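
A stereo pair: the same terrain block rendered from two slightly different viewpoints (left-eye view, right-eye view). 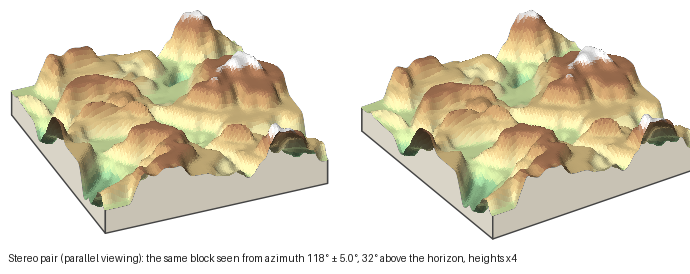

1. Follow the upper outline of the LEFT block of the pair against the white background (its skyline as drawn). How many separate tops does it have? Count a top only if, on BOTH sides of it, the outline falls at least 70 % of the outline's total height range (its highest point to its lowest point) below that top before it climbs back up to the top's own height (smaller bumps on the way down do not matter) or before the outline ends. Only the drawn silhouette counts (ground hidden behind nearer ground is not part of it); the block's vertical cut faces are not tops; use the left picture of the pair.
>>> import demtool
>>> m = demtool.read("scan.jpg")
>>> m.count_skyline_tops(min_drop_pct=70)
0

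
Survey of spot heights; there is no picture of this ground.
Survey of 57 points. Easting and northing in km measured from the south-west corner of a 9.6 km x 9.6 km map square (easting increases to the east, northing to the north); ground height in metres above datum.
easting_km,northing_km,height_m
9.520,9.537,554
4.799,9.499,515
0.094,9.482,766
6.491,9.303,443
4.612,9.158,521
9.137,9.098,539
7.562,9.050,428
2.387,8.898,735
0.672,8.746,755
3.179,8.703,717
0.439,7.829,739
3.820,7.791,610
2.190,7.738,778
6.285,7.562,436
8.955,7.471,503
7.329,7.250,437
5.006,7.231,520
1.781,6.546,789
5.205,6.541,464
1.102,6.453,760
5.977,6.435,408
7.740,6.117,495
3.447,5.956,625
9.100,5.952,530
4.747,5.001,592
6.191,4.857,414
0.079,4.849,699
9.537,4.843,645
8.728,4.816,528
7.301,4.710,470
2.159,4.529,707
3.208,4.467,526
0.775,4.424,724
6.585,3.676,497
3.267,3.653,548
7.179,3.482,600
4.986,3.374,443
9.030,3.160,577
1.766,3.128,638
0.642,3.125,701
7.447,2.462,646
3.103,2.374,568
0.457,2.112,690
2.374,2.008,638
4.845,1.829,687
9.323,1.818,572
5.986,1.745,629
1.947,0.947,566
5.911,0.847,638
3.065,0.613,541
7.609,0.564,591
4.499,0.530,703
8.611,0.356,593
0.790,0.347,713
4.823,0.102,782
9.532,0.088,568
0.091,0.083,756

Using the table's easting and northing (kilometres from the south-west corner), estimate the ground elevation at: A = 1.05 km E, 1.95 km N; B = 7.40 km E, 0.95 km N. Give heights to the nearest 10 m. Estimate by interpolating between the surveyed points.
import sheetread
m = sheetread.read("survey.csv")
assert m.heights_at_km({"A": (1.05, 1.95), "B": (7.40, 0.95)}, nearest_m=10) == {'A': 640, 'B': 600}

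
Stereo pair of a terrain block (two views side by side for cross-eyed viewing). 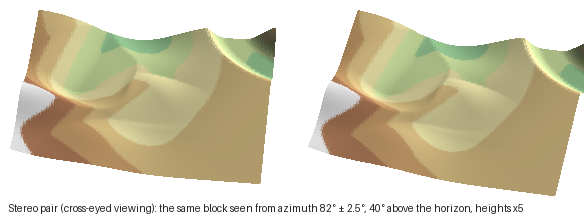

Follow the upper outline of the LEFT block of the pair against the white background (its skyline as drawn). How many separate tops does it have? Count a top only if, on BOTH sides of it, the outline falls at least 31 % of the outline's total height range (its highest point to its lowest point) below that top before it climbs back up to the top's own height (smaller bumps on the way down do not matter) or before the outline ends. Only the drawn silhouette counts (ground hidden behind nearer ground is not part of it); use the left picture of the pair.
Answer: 0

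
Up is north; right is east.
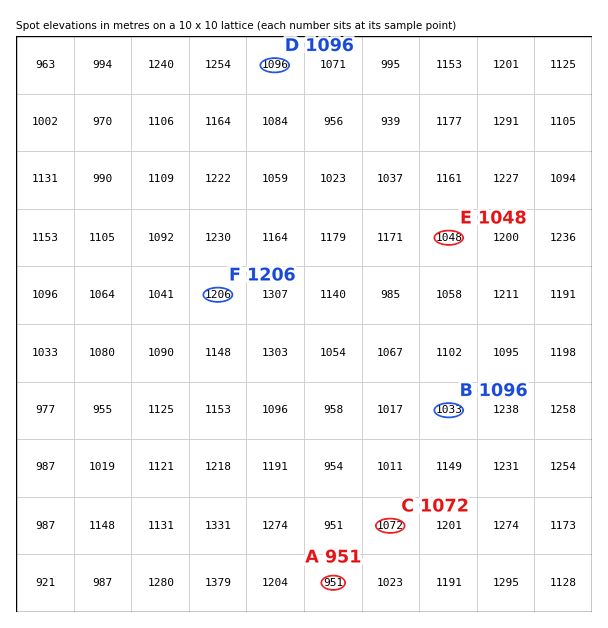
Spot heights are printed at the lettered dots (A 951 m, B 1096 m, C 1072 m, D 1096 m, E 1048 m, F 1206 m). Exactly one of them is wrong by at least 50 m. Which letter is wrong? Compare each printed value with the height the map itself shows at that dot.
B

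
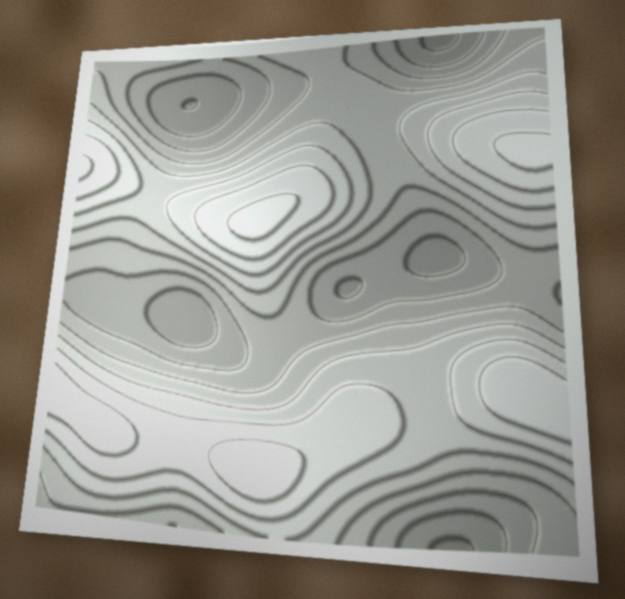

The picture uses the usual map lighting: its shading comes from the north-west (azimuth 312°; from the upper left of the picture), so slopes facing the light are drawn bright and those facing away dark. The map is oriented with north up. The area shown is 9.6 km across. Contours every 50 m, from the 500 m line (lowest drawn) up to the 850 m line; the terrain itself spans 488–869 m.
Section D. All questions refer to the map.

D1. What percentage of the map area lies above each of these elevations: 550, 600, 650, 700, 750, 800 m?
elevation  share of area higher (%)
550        93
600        80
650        62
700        44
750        27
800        12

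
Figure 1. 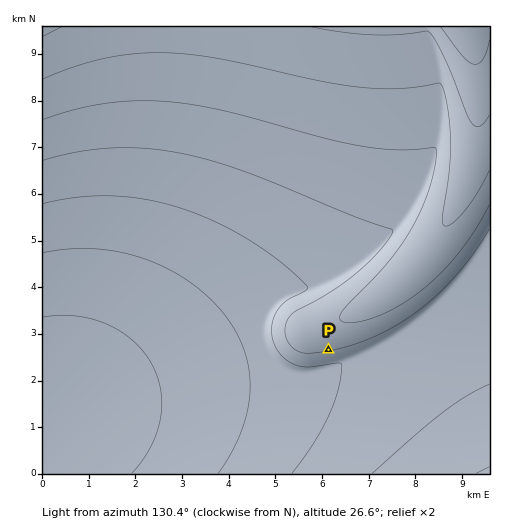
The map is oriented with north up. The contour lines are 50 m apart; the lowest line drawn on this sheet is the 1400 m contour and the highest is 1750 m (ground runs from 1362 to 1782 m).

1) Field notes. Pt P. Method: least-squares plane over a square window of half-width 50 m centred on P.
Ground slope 8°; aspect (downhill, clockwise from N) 350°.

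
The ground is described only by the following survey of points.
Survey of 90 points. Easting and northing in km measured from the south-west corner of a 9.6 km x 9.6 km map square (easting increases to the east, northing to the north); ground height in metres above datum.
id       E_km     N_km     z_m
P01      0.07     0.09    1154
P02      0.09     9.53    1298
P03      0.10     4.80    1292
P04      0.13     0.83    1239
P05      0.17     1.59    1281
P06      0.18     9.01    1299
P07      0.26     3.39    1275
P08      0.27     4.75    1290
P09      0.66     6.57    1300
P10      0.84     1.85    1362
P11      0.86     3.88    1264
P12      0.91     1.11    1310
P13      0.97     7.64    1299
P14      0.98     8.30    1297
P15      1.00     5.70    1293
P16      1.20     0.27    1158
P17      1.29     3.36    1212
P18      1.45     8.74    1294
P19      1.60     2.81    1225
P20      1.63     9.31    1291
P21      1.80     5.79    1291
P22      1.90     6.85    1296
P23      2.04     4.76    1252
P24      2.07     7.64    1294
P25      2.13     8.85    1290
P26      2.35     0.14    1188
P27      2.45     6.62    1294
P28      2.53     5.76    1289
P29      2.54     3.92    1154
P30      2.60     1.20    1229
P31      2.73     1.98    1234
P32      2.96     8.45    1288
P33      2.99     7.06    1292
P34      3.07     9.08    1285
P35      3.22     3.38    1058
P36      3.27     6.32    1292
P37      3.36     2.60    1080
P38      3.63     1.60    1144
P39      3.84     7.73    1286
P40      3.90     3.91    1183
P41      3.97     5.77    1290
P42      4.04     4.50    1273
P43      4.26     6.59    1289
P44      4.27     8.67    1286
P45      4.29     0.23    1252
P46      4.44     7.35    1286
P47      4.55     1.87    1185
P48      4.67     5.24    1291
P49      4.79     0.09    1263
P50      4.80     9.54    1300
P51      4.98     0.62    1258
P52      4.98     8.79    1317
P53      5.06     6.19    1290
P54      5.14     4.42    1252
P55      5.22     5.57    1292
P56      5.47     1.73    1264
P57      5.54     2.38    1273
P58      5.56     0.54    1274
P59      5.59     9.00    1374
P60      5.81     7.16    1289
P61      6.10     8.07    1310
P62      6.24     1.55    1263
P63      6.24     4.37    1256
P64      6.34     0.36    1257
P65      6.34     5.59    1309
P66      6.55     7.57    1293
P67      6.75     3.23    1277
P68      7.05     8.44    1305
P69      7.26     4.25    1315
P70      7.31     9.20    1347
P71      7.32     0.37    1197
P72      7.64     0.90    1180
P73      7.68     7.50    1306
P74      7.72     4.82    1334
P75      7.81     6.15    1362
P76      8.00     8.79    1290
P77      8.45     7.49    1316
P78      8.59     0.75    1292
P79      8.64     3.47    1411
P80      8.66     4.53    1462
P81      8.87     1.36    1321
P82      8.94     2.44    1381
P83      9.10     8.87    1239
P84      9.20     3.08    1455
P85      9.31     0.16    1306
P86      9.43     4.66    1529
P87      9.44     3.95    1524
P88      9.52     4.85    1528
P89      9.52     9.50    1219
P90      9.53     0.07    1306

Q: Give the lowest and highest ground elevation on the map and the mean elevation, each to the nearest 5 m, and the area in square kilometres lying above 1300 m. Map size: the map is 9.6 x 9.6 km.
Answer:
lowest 1045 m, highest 1540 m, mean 1280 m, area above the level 24.3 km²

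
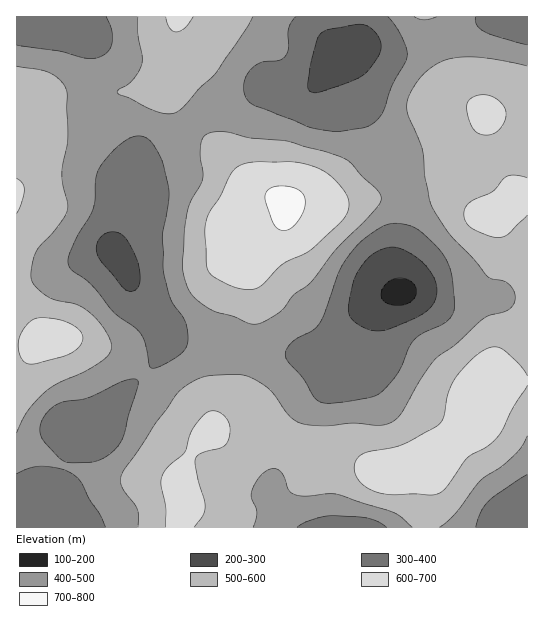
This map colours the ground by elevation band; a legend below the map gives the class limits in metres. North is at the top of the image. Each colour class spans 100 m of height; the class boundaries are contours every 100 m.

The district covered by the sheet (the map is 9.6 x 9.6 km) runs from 170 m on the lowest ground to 720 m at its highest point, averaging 480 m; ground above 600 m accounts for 12.2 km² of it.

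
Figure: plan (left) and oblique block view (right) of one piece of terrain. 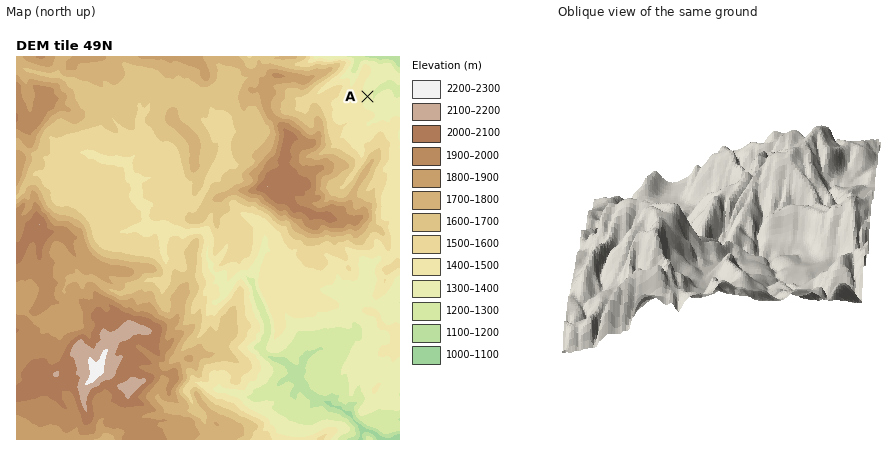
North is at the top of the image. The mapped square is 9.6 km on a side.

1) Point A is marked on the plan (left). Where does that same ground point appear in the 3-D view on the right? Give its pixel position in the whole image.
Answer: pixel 591 314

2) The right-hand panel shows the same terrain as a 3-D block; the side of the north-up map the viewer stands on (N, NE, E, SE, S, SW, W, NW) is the N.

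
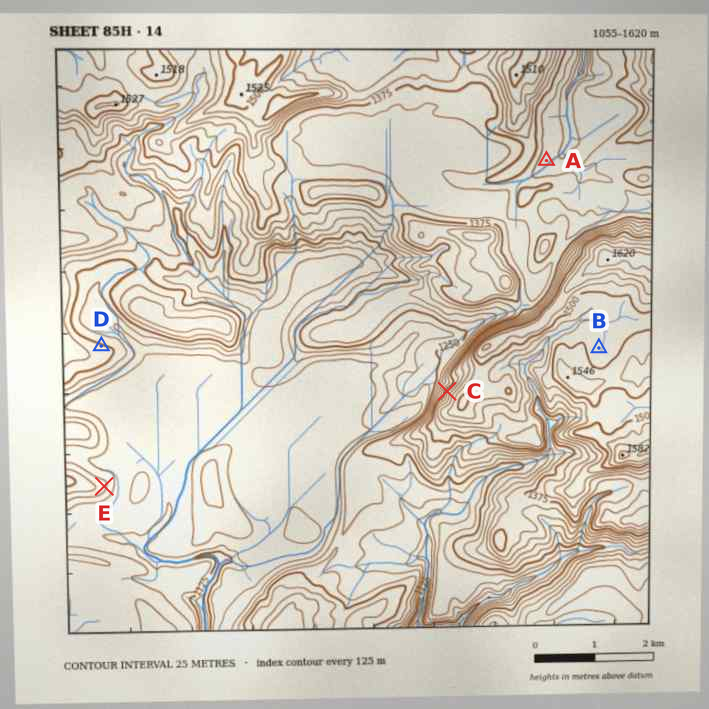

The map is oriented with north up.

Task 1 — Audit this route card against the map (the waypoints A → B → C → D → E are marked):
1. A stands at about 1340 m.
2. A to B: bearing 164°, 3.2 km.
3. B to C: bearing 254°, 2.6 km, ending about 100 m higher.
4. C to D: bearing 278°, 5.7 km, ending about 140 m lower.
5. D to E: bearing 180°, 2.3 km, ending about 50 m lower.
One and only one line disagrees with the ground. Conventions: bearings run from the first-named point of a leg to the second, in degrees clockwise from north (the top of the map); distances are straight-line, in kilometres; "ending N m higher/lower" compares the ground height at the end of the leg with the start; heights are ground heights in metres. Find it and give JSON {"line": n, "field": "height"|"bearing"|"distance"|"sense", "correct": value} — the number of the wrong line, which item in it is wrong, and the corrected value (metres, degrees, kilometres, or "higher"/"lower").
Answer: {"line": 3, "field": "sense", "correct": "lower"}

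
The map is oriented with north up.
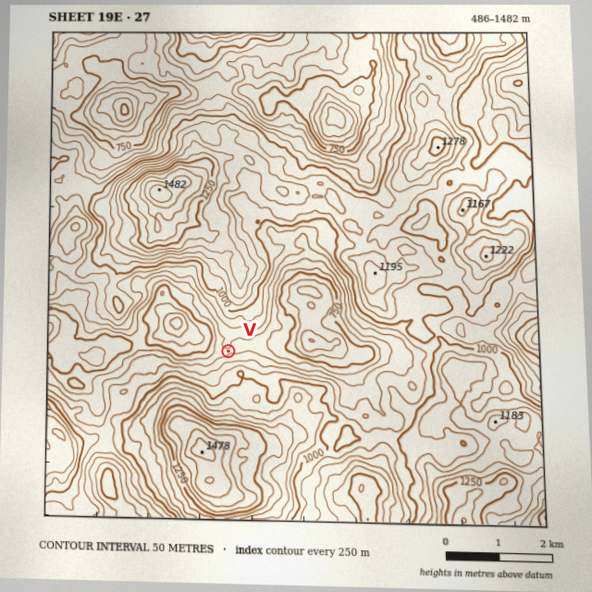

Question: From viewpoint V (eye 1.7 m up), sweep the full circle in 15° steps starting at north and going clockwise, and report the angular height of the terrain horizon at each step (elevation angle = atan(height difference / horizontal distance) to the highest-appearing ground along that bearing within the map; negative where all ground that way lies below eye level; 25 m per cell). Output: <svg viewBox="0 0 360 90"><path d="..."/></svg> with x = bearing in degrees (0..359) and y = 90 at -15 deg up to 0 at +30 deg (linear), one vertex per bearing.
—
<svg viewBox="0 0 360 90"><path d="M0 37l15-4 15 9 15 5 15 1 15 3 15 3 15-5 15-7 15-12 15-9 15 3 15 1 15-2 15 1 15 6 15 11 15 12 15 10 15-8 15 0 15-8 15-8 15 2"/></svg>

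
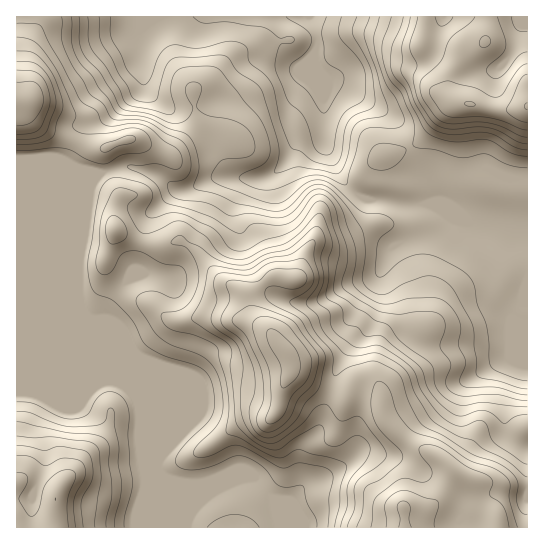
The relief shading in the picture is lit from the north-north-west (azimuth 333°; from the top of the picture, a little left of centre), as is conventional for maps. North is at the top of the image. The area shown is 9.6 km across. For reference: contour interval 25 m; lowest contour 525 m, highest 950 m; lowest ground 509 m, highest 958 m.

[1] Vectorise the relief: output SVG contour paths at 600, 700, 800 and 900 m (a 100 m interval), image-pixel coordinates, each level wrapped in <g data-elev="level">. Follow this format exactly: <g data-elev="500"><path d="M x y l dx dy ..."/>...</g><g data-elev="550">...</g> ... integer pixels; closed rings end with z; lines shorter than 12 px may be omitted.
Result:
<g data-elev="600"><path d="M370 17l-5 13-1 7 12 33 5 19 6 16 1 6-5 5-20 4-8 5-4 8-3 20-3 12-4 7-6 2-36-7-20 6-4 0 4-16 0-11-17-55-6-8-19-12-7-12-5-3-46 1-6 2-4 3-4 7-8 30-4 3-6 0-12-3-34-57-2-8 0-17"/></g><g data-elev="700"><path d="M527 395l-9-1-21-7-28 1-8-3-1-6 6-17-8-17 2-20-6-14-9-10-11-3-21 0-22 6-9 0-13-6-13-9-4-8 4-22-2-16-13-36-7-9-8-7-7-2-6 1-6 5-16 18-6 4-7 1-28-5-20 3-22-13-26-3-9-3-4-6-1-8 2-1 14-3 4-4 3-5-1-12-4-12-7-7-13-6-19-11-12-3-18 1-6-2-8-14-14-11-6-12-14-22-7-20 0-22"/><path d="M410 17l-8 28 1 16-2 10 8 15 6 18 14 21 8 6 12 3 30-2 11 1 8 4 16 10 13 3"/></g><g data-elev="800"><path d="M106 527l0-8 5-18 1-10-3-28 1-14-3-8-5-4-8-2-28-3-49-10"/><path d="M527 464l-5-2-27-19-4-5-4-13-4-4-6 0-16 5-8-2-10-6-8-8-12-17-10-23-15-13-19-11-17 2-7-1-20-14-4-8-2-14-10-7-2-3 7-20-3-23 4-17-2-8-4-6-2-1-4 2-24 21-23 5-16 9-7 2-12-1-12-4-20-13-10-5-7-6-5 0-5 5-1 2 14 4 6 7 7 15 0 13-3 12-6 10-10 6-17 3-1 4 2 5 8 8 27 6 12 6 7 5 11 47 1 17-3 19 1 4 14 4 20 13 14 6 8 0 11-6 5-1 13 4 21 4 12 5 1 6-5 17-2 20-4 21"/><path d="M110 243l4 1 8-3 4-3 1-4 0-5-4-7-5-5-4-2-5 3-3 8 0 9z"/><path d="M17 140l17-1 11-5 3-5 8-27-5-20-9-14-9-6-16 0"/><path d="M467 106l6 0 3-1-3-3-6-1-3 2z"/><path d="M527 74l-4 2-2 3-15 31 3 4 6 4 12 4"/></g><g data-elev="900"><path d="M68 527l-1-25 2-9 6-15-1-6-5-2-7 1-13 8-6 10-5 22-3 3-4 2-4-2-8-15 8-16 0-6-4-4-6-1"/><path d="M509 527l-6-20-4-5-9-7 3-12-2-5-6-4-19-8-24-17-15-4-6 1-2 4 2 5 10 14 1 5-1 4-8 4-16-4-6 1-22 15-4 4-2 5-2 24"/><path d="M263 431l6 1 6-2 14-11 9-20 15-16 4-13 2-12-3-7-23-30-26-11-17-4-14 8-4 7 2 4 12 12 15 33 3 28-7 21 1 7z"/></g>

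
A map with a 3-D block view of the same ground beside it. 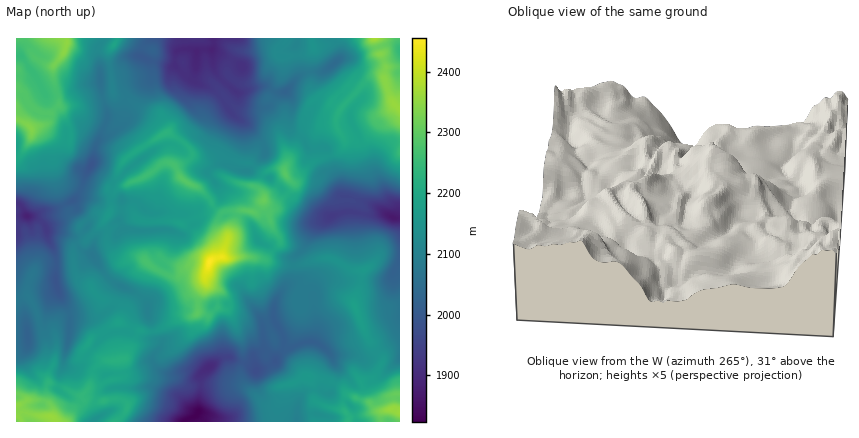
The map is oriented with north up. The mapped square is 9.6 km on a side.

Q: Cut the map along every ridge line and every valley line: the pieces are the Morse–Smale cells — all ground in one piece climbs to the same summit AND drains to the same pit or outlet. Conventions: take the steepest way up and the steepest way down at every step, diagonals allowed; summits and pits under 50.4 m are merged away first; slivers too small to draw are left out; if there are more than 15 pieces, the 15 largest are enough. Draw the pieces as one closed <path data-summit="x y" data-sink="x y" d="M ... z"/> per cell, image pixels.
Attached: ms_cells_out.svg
<path data-summit="210 262" data-sink="28 216" d="M232 159l-3 1-1 6-12-2-9 8 11 14 3 12-7 10-8 3-6-1-10 4-40-1-16-12-32 0-10-2 16-4 4-7 0-4-22-18-13 30 1 2-6 3-16 8-12 2-10 5-8 0-4-8-6-5 0 123 10 3 4-4 12-3 4-4 4-18 8-8 11 20 1 7 28-2 15-11 9-19 14 6 10 9 2 14 6 15 6-2 22-13 14-1 2-3 0-12 8-16-1-8 9-24-8-10-23-18 11-6 14-3 9 5 2 8 7 6-7-12 1-6 4-4 14-2 16 2 10-12-1-6-4-6 4-12-15-6 5-4-1-2z"/><path data-summit="400 412" data-sink="198 412" d="M330 258l-36 7-1 13-9 10 8 0 21 8 3 22-2 22-14 3-12 6-4-1-10 15-18 7-10-7-16-6-10 2-20 15-1 38-5 5-8 5 214 0 0-28-4 0-2 2 0 12-10 3-10-2-10-13-3-14 15-8 7-14-14-20-15-34 9-36-11 0z"/><path data-summit="210 262" data-sink="198 412" d="M264 176l-5 12 4 6 1 6-10 12-10-2-18 1-6 5-1 6 7 13-7-7-2-8-9-5-12 2-13 7 28 22 3 10-5 6-4 14 1 8-8 16 0 12-6 4-10 0-29 16 2 6 7 6-10 16 6 10 10 4 20-2 10 4 22-17 6-2 20 6 10 7 18-7 10-15 4 1 12-6 14-3 2-22-3-22-21-8-9 0 10-10 1-12-16-2-14-4 16-18-9-18-2-12-5-10 10 3 13-11-17-16z"/><path data-summit="210 262" data-sink="212 50" d="M332 38l-20 0 1 10-3 4-24 5-6 0-2-3 0-4 8-12-136 0-6 8-3 10 9 5 24 5-6 4-12 2-8 9-14 8-8 9 14 10 20 8 7 10 1 6 14 8 15-14 4-6-1-10 3-22-9-8 4-29 6-2 8 1 1 16 3 8 22 20 1 6 5 4 20 4 8-6 6-9 8-2 14-16 8-3 16-1 15-13 0-8z"/><path data-summit="400 412" data-sink="394 218" d="M382 212l-8 2-30-2-26 11-14 25-10 10 0 7 36-7 22 12 11 0-9 36 15 34 14 20-7 14-6 5-6 1-3 4 4 14 13 13 16-2 0-13 2-2 4 0 0-176-6 0z"/><path data-summit="52 418" data-sink="198 412" d="M118 322l-26 15-9 13-1 4 4 4 19 2-11 8-5 20-7 8-32-13-4 5 0 14-18-2-4 3-1-5-7-3 0 27 50 0 8-14 12-9 8 2 26-2 4 2 3 3 0 4-9 14 66 0 10-5 5-5 1-36-12-4-20 2-10-4-6-10 10-16-7-6-2-6-13-1z"/><path data-summit="52 418" data-sink="28 216" d="M124 287l-4 1-7 18-15 11-28 2-1-7-11-20-7 6-5 20-4 4-12 3-4 4-2-2-8 1 0 67 4 1 4 6 4-2 18 2 0-14 4-5 32 13 7-8 5-20 11-8-17-1-5-3 0-6 9-13 26-15 22 9 13-1-5-14-2-14-10-9z"/><path data-summit="374 38" data-sink="394 218" d="M394 104l-30 34-4 2-16-1-1 9-14 10 10 24 3 14 8 1 22 8 22 13 6 0 0-110z"/><path data-summit="374 38" data-sink="212 50" d="M374 38l-40 0 5 12 0 8-15 13-20 2-11 9-7 10 6 8-2 28 2 4 8 5 6-5 10-1 6-6 14-2 4-15-8-6 8-8 2-1 8 6 22-22 12-1 2-8z"/><path data-summit="182 180" data-sink="28 216" d="M192 156l-16 11-6-4-8 0-14 12-18 8-8-6-8 4-6-2 4 5-2 8-6 5-12 1 10 3 32 0 16 12 40 1 10-4 10 0 8-6 3-8-3-10-11-14 9-8 12 2 2-6-10-3-16 4z"/><path data-summit="32 128" data-sink="28 216" d="M44 126l-13 2 0 10-9 16-6 4 0 44 6 6 4 8 8 0 10-5 10-1 18-9 7-7 9-24-6 0-16-10-2-4 2-20-14-4z"/><path data-summit="286 174" data-sink="212 50" d="M208 49l-11 3-3 28 20 10 8 8 6 12 16 12 17 18 4 14-11 12 8 6 10-3 12 1 17-32-9-6-2-4 2-18-2-14-4-5-8 2-6 9-8 6-20-4-5-4-1-6-22-20-3-8-1-16z"/><path data-summit="66 42" data-sink="28 216" d="M104 38l-36 0-4 14-11 14 0 12 5 16 14-3 14-7 14-2 8 34-8 23 21-13 5-26-13-6-2-24-5-1-6 3-2-24z"/><path data-summit="32 128" data-sink="198 412" d="M22 56l-6 0 0 102 6-4 6-10 4-10-1-6 3-1 10-1 8 6 12 4 6-4-11-24-1-12-2-2-10 2-2-2-6-14z"/><path data-summit="182 180" data-sink="212 50" d="M204 85l-4 25 1 10-4 6-16 14 9 8 2 8 8 4 6 1 14-4 10 2 9-19 2-18-13-12-6-12-8-8z"/>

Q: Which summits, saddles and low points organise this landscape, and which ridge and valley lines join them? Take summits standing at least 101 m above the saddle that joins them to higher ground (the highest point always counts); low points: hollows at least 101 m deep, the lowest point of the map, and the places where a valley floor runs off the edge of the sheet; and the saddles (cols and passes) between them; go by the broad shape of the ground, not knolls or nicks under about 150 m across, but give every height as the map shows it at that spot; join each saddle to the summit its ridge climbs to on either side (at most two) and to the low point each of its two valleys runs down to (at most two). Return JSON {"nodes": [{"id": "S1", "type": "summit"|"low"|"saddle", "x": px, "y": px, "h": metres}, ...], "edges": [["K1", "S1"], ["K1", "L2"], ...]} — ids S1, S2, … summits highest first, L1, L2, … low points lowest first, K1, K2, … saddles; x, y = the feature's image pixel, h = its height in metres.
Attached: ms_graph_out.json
{"nodes": [
{"id": "S1", "type": "summit", "x": 210, "y": 262, "h": 2455},
{"id": "S2", "type": "summit", "x": 374, "y": 38, "h": 2373},
{"id": "S3", "type": "summit", "x": 400, "y": 412, "h": 2360},
{"id": "S4", "type": "summit", "x": 52, "y": 418, "h": 2358},
{"id": "S5", "type": "summit", "x": 66, "y": 42, "h": 2350},
{"id": "L1", "type": "low", "x": 198, "y": 412, "h": 1823},
{"id": "L2", "type": "low", "x": 394, "y": 218, "h": 1865},
{"id": "L3", "type": "low", "x": 26, "y": 216, "h": 1881},
{"id": "L4", "type": "low", "x": 212, "y": 50, "h": 1884},
{"id": "K1", "type": "saddle", "x": 236, "y": 216, "h": 2265},
{"id": "K2", "type": "saddle", "x": 190, "y": 220, "h": 2172},
{"id": "K3", "type": "saddle", "x": 118, "y": 332, "h": 2161},
{"id": "K4", "type": "saddle", "x": 152, "y": 332, "h": 2153},
{"id": "K5", "type": "saddle", "x": 328, "y": 156, "h": 2152},
{"id": "K6", "type": "saddle", "x": 294, "y": 266, "h": 2109},
{"id": "K7", "type": "saddle", "x": 78, "y": 244, "h": 2098},
{"id": "K8", "type": "saddle", "x": 128, "y": 98, "h": 2085},
{"id": "K9", "type": "saddle", "x": 144, "y": 48, "h": 2014},
{"id": "K10", "type": "saddle", "x": 362, "y": 214, "h": 1940},
{"id": "K11", "type": "saddle", "x": 200, "y": 384, "h": 1919}],
"edges": [["K1", "S1"], ["K1", "L1"], ["K1", "L4"], ["K2", "S1"], ["K2", "L1"], ["K2", "L4"], ["K3", "S4"], ["K3", "L1"], ["K3", "L3"], ["K4", "S1"], ["K4", "S4"], ["K4", "L1"], ["K4", "L4"], ["K5", "S1"], ["K5", "S2"], ["K5", "L2"], ["K5", "L4"], ["K6", "S1"], ["K6", "S3"], ["K6", "L1"], ["K6", "L2"], ["K7", "S1"], ["K7", "L4"], ["K7", "L3"], ["K8", "S1"], ["K8", "S5"], ["K8", "L4"], ["K8", "L3"], ["K9", "S1"], ["K9", "S5"], ["K9", "L4"], ["K10", "S2"], ["K10", "S3"], ["K10", "L2"], ["K11", "S4"], ["K11", "S3"], ["K11", "L1"]]}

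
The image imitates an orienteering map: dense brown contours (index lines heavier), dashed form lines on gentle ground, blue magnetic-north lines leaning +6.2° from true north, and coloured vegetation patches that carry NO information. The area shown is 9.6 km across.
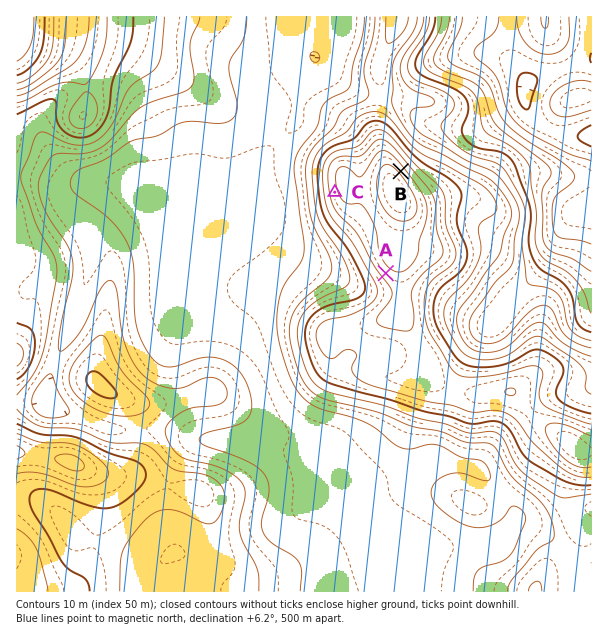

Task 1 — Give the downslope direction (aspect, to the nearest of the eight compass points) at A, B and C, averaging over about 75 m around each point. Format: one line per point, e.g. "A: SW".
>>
A: SW
B: NE
C: W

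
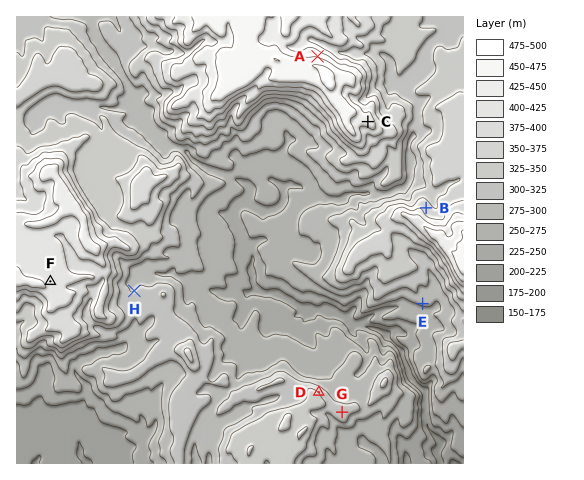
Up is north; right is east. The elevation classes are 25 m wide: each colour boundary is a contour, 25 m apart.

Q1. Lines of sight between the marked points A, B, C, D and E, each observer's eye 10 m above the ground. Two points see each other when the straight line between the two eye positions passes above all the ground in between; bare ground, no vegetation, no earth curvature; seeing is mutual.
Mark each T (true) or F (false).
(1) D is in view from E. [T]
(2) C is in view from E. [F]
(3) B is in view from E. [F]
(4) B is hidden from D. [T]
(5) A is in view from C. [F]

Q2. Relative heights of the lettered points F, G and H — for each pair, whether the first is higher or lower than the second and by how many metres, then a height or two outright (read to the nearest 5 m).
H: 115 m lower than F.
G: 95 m lower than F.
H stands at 300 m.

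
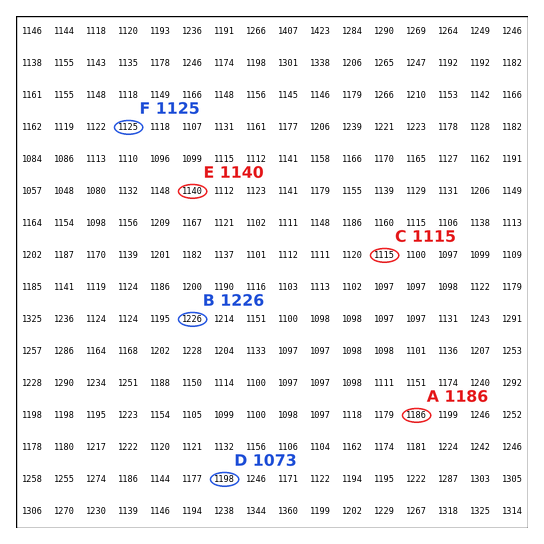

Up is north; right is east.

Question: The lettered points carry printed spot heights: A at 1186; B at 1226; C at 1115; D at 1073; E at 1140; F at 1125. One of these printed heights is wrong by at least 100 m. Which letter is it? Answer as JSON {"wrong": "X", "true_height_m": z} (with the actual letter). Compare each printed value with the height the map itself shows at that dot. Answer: {"wrong": "D", "true_height_m": 1198}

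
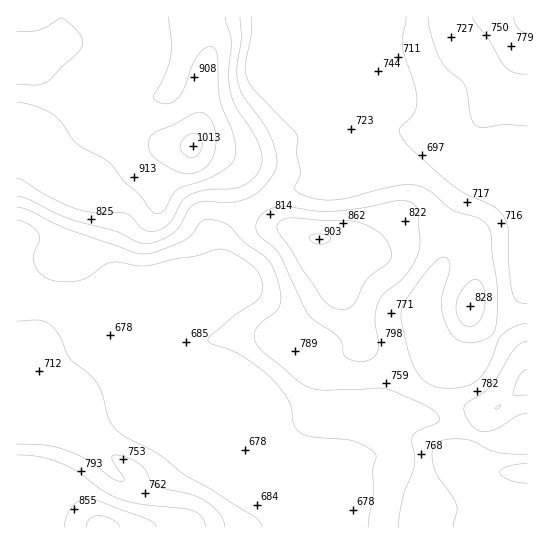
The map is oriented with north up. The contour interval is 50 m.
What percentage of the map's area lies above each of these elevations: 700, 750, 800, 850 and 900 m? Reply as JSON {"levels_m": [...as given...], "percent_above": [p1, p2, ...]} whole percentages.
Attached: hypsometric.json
{"levels_m": [700, 750, 800, 850, 900], "percent_above": [76, 47, 31, 20, 11]}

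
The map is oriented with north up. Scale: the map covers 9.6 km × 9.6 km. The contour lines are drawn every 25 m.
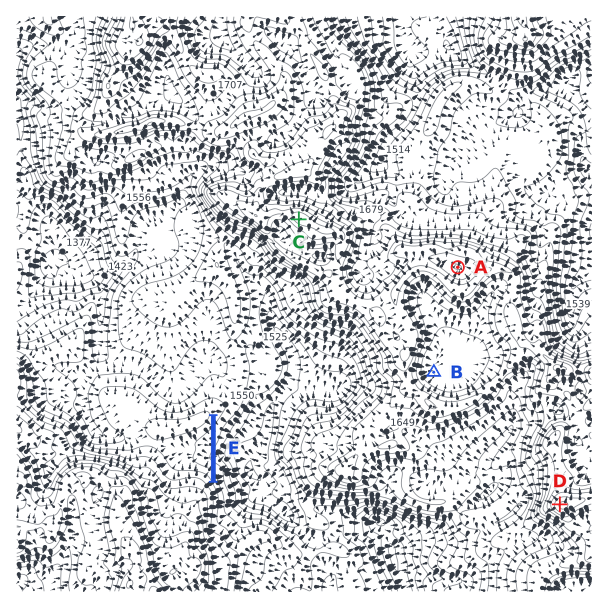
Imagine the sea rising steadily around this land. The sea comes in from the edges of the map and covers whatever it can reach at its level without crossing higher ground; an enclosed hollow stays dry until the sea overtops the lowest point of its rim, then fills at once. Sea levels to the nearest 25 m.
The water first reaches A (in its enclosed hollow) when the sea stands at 1725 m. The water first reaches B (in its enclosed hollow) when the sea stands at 1675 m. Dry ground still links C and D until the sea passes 1700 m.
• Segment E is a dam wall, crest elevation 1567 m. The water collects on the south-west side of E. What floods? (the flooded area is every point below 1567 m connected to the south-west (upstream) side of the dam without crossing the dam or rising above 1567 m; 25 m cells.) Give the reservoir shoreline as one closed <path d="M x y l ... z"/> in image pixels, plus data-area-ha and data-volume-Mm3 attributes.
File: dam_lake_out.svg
<path d="M210 421l-9 9-9 4-21 6-7 4 0 5 13 17 23 3 11 5-1-53z" data-area-ha="40" data-volume-Mm3="5.65"/>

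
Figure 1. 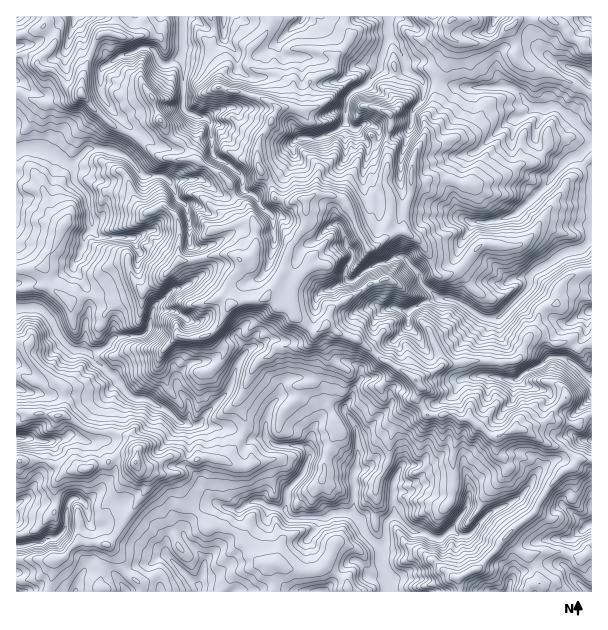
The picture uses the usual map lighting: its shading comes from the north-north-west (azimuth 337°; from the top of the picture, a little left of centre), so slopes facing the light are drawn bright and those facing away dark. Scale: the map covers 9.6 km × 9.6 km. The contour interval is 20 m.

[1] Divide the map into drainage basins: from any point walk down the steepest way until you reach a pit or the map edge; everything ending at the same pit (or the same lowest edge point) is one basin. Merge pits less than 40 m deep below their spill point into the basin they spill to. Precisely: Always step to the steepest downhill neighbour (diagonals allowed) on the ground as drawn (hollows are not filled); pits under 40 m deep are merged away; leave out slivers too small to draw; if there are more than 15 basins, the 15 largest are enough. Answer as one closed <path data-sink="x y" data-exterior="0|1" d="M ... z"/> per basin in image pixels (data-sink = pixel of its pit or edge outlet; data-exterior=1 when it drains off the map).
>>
<path data-sink="389 591" data-exterior="1" d="M330 194l-15 0-9 6 0 25-16 21-7 24-17 26 10 10 15 0 3 2 0 6 20 18-1 6-7 6-28 4-24 18-10 26-6 9 0 4 8 14 0 10-4 8-17 23-16-3-21 3-9-4-6 0-20 10-13 2 16 6 20 0 8 26 20 19 2 8 3 2 10-3 17 6 4 4 2 9 19 19 15 0 21 7 20 0 10-5 19 15 4 11 109 0-1-14 19-8 22-24 1-4 18-18 17-12 17-29 12-13 8-2 5-9-11-9-17-5-24-15-9-2-16 8-8 0-22-18-8 2-12-6-22 1-12-16 5-12-11-13-29-14-21-18-21-8-13-10 5-15 27-16 0-5-6-10 0-6 15-20 0-6-12-21-9-22-4-4z"/><path data-sink="591 140" data-exterior="1" d="M509 28l-11 10-9 5-35-2-6 19-10 14-4 30-10 16 2 14-12 24-4 16 0 21-8 23 2 13-9 1-20 15-8 2 0 3-15 20 0 6 6 10 0 5-23 13-4 3-5 12 0 3 13 10 21 8 21 18 24 12 11 8 28-16 14 0 10-3 48 0 22-38 3-12 17-9 0-9 4-9 10-8 20-6 0-175-40-22-30-7-6-9 1-10z"/><path data-sink="17 308" data-exterior="1" d="M233 254l-20 0-19 6-15 0-20 20-16 10-8-4-16 8-14 2-24 0-12 6-19-15-4-17-4-4-25 4-1 72 13 2-1 9 3 6 33 30-2 25 27 16 24 2 15 4 10 14-2 14 4 4 13-2 20-10 6 0 9 4 9 0 7-3 21 3 17-23 4-8 0-10-8-14 0-4 6-9 10-26 24-18 28-4 8-9 0-3-20-18 0-6-3-2-15 0-7-8-39 6-7-7 0-3 6-13 11-11 1-4 0-5z"/><path data-sink="35 149" data-exterior="0" d="M44 26l-28 10 0 233 13 1 13-4 4 4 4 17 19 15 12-6 32-1 22-9 8 4 16-10 20-20 15 0 19-6 20 0 6 5 12-1 5-12 0-19-8-15-13-14-6-16-11-10-24-14-15 2-21-4-20-18-21-10-10-7-16-14-11-16-12-5-15-16-11-2-5-5 15-15 3-7z"/><path data-sink="389 17" data-exterior="1" d="M426 16l-79 0-1 11 4 6 0 5-14 19-4 14-22 10-2 26-3 3-12-2-15 0-8 17-11 15-1 24 2 7 11 14 3 12 14 5 9-3 11 0 7-5 15 0 12 5 4 4 9 22 13 23 7-1 20-15 9-1-2-13 8-23 0-21 4-16 12-24-2-14 10-16 4-30 7-8 9-24-6-6 1-14-9 2-9-4z"/><path data-sink="183 17" data-exterior="1" d="M210 16l-94 0-2 17-13 1-7 10-10 27-4 22 11 14 16 14 10 7 21 10 20 18 21 4 15-2 24 14 11 10 6 16 13 14 8 15 0 19-3 9-13 5 0 10-11 11-6 13 0 3 7 7 4 0 6-3 14 0 12-4 17-27 7-24 16-21 1-10-2-16-17 3-14-5-3-12-11-14-2-7 1-24 11-15 7-17-5-5-14-6-40-10 5-19-12-18 3-12 0-14z"/><path data-sink="591 377" data-exterior="1" d="M539 336l-8 0-3 3-8 18-4 4-48 0-10 3-14 0-7 6-15 6-6 4 5 7-5 9 2 6 10 13 22-1 12 6 8-2 22 18 8 0 16-8 9 2 8-4 9-2 6-4 30 4 7-8 7-2 0-70-14 5-11-7-15 1z"/><path data-sink="200 587" data-exterior="0" d="M140 468l-2 0 8 11 0 9-38 57 10 10 4 14 17 13 2 10 133-1-3-27-10 0-4-4-15-15-2-9-4-4-17-6-10 3-5-10-20-19-8-26-20 0z"/><path data-sink="17 546" data-exterior="1" d="M126 456l-10 1-9 6-12 1-8 5-10 0-14 5-8 9 1 23-2 7-19 17-19 6 0 22 40 2 7-2 14-16 31 2 38-56-1-12-7-8-2-6z"/><path data-sink="303 17" data-exterior="1" d="M345 16l-73 0-1 8-5 9-18 20 0 13 10 6 9 0 14 4 9 11 0 14-4 6 19 3 3-3 2-26 22-10 4-14 14-19 0-5-4-6z"/><path data-sink="591 524" data-exterior="1" d="M582 458l-4 2-6 8-8 2-12 13-17 29-29 24 13 16 6 2 9 0 6-2 21 0 17 6 4 0 10-6 0-91z"/><path data-sink="17 438" data-exterior="1" d="M24 412l-8 1 1 49 27-2 22 10 9 0 32-7 13-7 6 0 10 5 2-11-10-14-15-4-24-2-26-15-7 1-9-2z"/><path data-sink="224 17" data-exterior="1" d="M270 16l-58 0 2 22-3 12 12 18-5 15 1 5 39 9 14 6 4 5 9 0 4-3 1-4-1-17-14-11-17-1-10-6 0-13 18-20 5-9z"/><path data-sink="591 77" data-exterior="1" d="M551 19l-33 0-8 8 7 20 0 13 11 8 24 5 39 21 1-43-5-1-8-8-7-4-11-13z"/><path data-sink="75 17" data-exterior="1" d="M114 16l-66 0-4 11 11 14-3 7-15 15 5 5 11 2 15 16 12 5 2-4 2-16 10-27 7-10 13-1z"/>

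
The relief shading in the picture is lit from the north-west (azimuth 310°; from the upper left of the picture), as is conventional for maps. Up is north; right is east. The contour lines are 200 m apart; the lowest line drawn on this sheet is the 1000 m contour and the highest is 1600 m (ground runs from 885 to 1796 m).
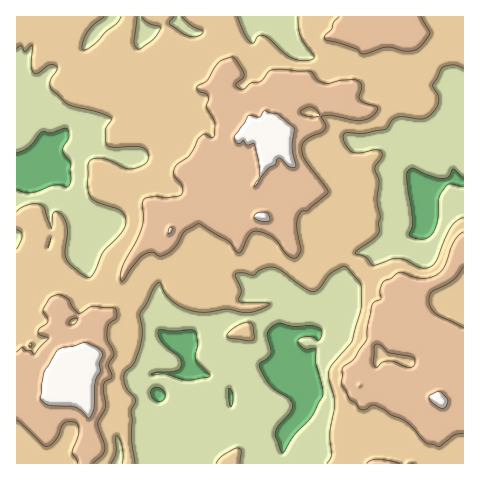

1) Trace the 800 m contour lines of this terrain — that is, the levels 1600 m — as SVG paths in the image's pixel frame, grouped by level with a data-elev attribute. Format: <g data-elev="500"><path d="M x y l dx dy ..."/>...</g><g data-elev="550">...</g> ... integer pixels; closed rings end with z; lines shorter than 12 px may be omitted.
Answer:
<g data-elev="1600"><path d="M88 418l2 0 4-8 1-27 5-12-1-8 4-8-1-4-4-3-14-6-10 4-12 2-5 2-13 21-4 27 8 7 28 2 6 4z"/><path d="M439 407l3 1 3-1 3-7-6-7-3-2-8 4-2 2 2 5z"/><path d="M168 234l4-3 0-4-3 1z"/><path d="M260 221l10 0-2-7-4-2-8 2-2 3z"/><path d="M254 186l3-1 10-16 8-4 3-7 3 1 9 8 4 1 2-2-4-18 2-21-16-13-13-3-6 6-11-1-14 21 2 4 2 2 3 0 2-3 4 5 6-2 2 1 5 29-1 6z"/></g>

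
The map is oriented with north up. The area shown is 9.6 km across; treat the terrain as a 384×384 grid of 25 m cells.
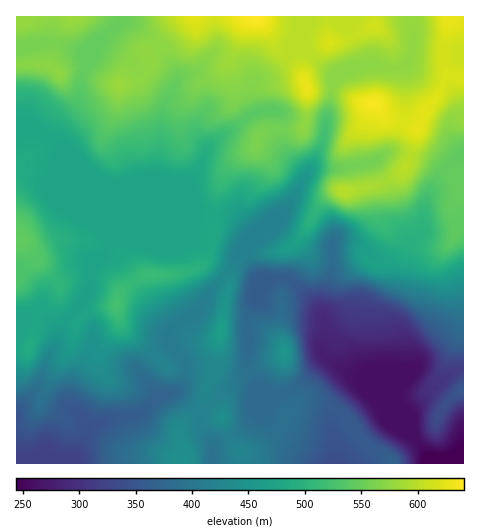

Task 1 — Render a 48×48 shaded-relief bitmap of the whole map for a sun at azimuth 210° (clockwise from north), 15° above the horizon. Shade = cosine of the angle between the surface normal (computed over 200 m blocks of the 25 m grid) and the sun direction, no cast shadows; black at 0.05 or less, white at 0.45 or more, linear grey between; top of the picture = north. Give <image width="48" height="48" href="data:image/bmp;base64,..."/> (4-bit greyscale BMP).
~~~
<image width="48" height="48" href="data:image/bmp;base64,Qk32BAAAAAAAAHYAAAAoAAAAMAAAADAAAAABAAQAAAAAAIAEAAATCwAAEwsAABAAAAAAAAAAAAAAABEREQAiIiIAMzMzAERERABVVVUAZmZmAHd3dwCIiIgAmZmZAKqqqgC7u7sAzMzMAN3d3QDu7u4A////AJiIiZqpmZmZiHV5mYd3eIiImZmXIDeamJmImaqpiIiIiGZ5mHZneIiImZl0AEi7mJqZqpmYd3d3iGaKl2ZniId4mZYgA3rbmJqqqYiId3d4h3eal2Z3iHd4mXMBR4vKh6qqmIiYiHeIdniahmd4iHd4mEAViJupiKqph4mqqZmHZniIZmeIiHeIdBFYiJuYmbqYiavMu6mHZniHZniIh3d3QQR4iKqYm7qZmrzMupiIiJmHZniIh3ZjETaIiJmXiqqaq8zKl3ibuqmId3iZqGUxFHiIiIiIeKuqu7uodnm8qZmIh3mruWMSV4iIiIiJh7qqq6qYd4q5d5mYh3iruDEleIiIiJmqqamZmpmIibuXaJmZhnialRJYmZmZmZvMu5iJmZiJrLl3eZmqhWiZcgN5mZqqqazcu4eJqZiazJd3iIiZdXiYQBWImaqZmb3bqoeImYirynZ4iIiIZHiGMjaImpmZms7KqoiImYm8uGeJmIiHVWdmVFaJqZmZrO27qpmJmYirl3iamYiIZVZndmeaqZmrzuy7uqmZmIiZh4mqqpmYdleIdmm8u6vO/9zMupmamIiJh4mru6qpdmeIZovMzM7//czLqoiZh3iYdomqqqupdmeIeLzLvO//3MzLqomZdniIZnd3d4mZdnm7vNyprP/cu7zLqpmHZniHd3ZVVmd3Zove7tqIrNuZqqq7uph2Z4iIh3Znd3d3d4q7vLl3q6iaqZqqu4hlZ4iIiHeIiIiHeIiHiZh4qpq7qZmZqndVZ3d4iIiIiIiHeIh3eJmZvMy6mIiZmXZFZneIiIiIiIiHeJmIiJmb7+ypmZmqmGVFZ3iIiIiIiIiIiJqYmZmt/+yqqpmqmFRWeIiIiIiIiIiZiaqqqpm//9u7upmpiFVniIiIiIiIiIiamaq7uprP66u7upmZiFZ4iIiIiIiIiImqmaq7upmrl3iZqpmZiHeIiIiJmYiIiZmZmru7qZmYZWZ4mYmZiHiIiIiaqZmZqpmZmru5iKqph3Z3iIiIiHiIiIm7maqqqpmZmqqYiby7upmIiIiIiHd4iJvKmZmZqZiZmZmIiru7u6uqqZmIiHd4iaupmZmZmYiqmIiImrqaqru7u6mIiYiJmrupmZmZmYmqmYh4iZiJqqqqqph4moiZqrqpmZmZmZmqqod3eId5qpmZiId4mZmZq6qpqZmZmZmZqZh3iqmau6mYd4eImJmqu6mqqZmZmZmZmZmavMqay5iHZnd4maq8y5mqqZmIiZmqmZmrzMmJqGZVVmd4mbzNyYmpmIiIiZmZmIiZq6dXhlVEVmd4iczMmIiId3iIiZiZmIiZqYVXh2ZWZ3iIiKqZd3iHd4iIiZmZmImqqGZ5mIh4iImYh4d3d3iIiIiImqmYiZqqmHeaqZmZmImYd4h3eIiIiIiImqqZmqqpiIiZmZmqmImYiJmIiZmIiHeJqqqaq7upiIiIeJqpd4mZmJmZmZmYiHiaq6mau6qYeIiHeImXZ4mpmImZmZmYiIiaqqmaqqqXd4iHeIiGZ4mqmA=="/>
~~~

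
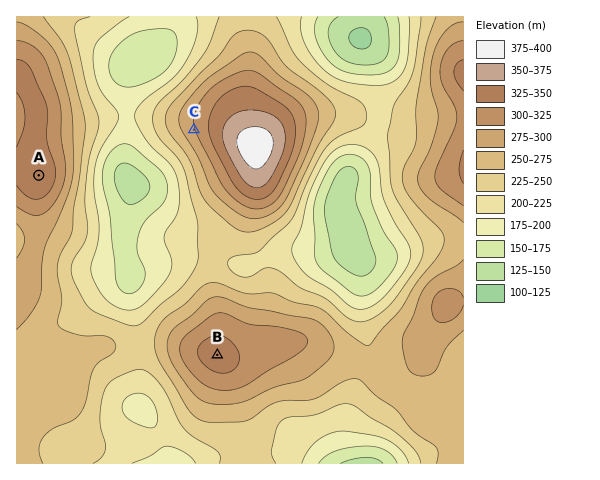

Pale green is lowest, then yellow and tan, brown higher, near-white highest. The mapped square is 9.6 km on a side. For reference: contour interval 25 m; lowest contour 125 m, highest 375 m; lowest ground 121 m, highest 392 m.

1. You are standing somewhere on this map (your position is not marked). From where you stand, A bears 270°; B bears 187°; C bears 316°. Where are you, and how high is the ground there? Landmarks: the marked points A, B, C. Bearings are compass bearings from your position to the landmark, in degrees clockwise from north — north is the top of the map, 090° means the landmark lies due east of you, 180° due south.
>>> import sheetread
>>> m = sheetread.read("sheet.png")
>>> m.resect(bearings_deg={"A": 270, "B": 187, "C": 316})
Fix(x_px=239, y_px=176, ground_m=345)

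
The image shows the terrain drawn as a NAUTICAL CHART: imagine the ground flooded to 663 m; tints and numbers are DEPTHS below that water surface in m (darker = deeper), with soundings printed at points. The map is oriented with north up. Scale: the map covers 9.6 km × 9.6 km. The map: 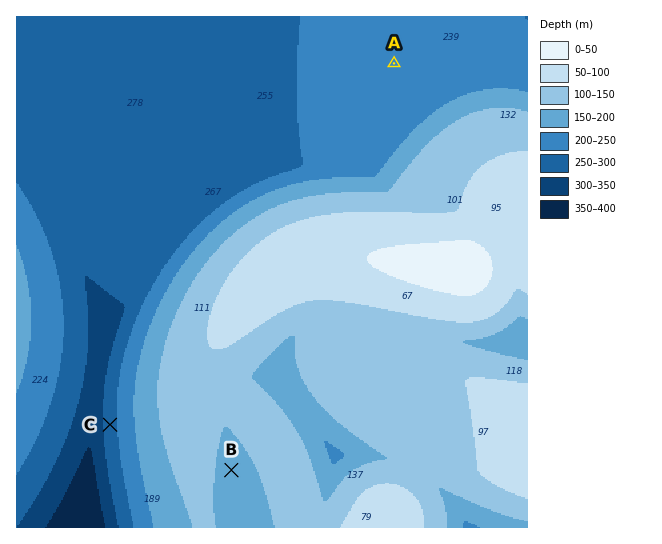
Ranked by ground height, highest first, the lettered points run B A C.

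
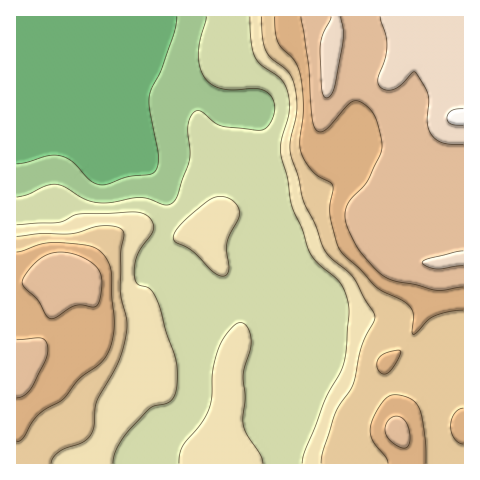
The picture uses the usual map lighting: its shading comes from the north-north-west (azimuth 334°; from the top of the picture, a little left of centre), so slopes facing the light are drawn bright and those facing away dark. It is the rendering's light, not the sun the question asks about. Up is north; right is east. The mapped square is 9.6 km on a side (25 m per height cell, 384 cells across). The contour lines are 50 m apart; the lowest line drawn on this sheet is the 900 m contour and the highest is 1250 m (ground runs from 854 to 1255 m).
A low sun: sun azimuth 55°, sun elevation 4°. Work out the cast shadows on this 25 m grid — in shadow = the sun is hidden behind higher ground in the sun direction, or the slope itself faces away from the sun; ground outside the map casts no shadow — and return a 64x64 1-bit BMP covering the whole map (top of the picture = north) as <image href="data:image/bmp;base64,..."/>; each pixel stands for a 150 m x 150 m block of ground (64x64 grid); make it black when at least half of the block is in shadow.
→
<image width="64" height="64" href="data:image/bmp;base64,Qk0+AgAAAAAAAD4AAAAoAAAAQAAAAEAAAAABAAEAAAAAAAACAAATCwAAEwsAAAIAAAAAAAAA////AAAAAAAAAAAAAfP+AAAAAAAA8f4AAAAAAAHx/gQAAAAAAPD8BgAAAAAA+PwGAAAAAAB4eAAAAAAAAHgwAAAAAAAAeAAAAAAAAAB4AAAAAAAwADgAAAAAADAAPkAAAAAAOAAf4AAAAAA4AB/gAAAAABgAH+AAAAAAGAAP4AAAAAAQAD/AAAAAAAAD/8AAAAAAAAf/wAAAAAAAB//AAAAAAAAP/+AAAAAAAA///AAAAAAAD///AAAAAAAf///AAAAAAD////AAAAAAP///+AAAABB////4AAAAMD////AAAABwP///wAAAAOA///gAAAAB4D//8AAAAAHgP//AAAAAAMA//4AAAAAAQD//gAAAAAAAP//AAAAAAAA//4AAAAAAAH//gAAAAAAA//8AAAAAAAD/5gAAAAAAAf/AAAAAAAIH/8AAAAAABj//4AAAAAAP///wAAAAAA////AAAAAAD///4AHAAAAP///gA/wAAAf//8AD/wAAA///wDH/AAAA///gcf4AAAB//+Dw/AAAAH//8PD4AAAAf//x8PAAAAD///Dw8AAAAf//8PjwAAAB///wcHAAAAD///AwcAAAAH//8AAwAAAAP//wAAAAAAAf//A4AAAAAA//8DgAAAAAB//wOAAAAAAH//A4AAAABwP/8DgAAAAHgf5gOAAAAAOA/jAAAA=="/>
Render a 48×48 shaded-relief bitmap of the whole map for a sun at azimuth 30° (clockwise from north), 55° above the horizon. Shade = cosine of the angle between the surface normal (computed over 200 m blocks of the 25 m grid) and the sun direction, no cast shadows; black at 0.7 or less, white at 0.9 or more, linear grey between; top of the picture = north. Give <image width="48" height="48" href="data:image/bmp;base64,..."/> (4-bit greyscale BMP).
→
<image width="48" height="48" href="data:image/bmp;base64,Qk32BAAAAAAAAHYAAAAoAAAAMAAAADAAAAABAAQAAAAAAIAEAAATCwAAEwsAABAAAAAAAAAAAAAAABEREQAiIiIAMzMzAERERABVVVUAZmZmAHd3dwCIiIgAmZmZAKqqqgC7u7sAzMzMAN3d3QDu7u4A////AIiZmZmZmZqZiImZqru7qYd4mZdTNpuph4iZiIiZmZqZiJmZq7y7qYd4mYZCNqupdomYiIiZmZmZmZmZq8y7qZh4mXUzSLyodpmYh4mZmImZmZmZq7u6mZh4iIZVi8yod4iId4mpiIiIiZmZqqqpmZh3iYd4vdyoiHd3eJqpiJiHiJmJmqqpmZh3iZiKzdypmXd3eJqZmamHeZmImqqZmZiImZiKzcupmoiIiJmZqrqIiah4mqqZmZmImYeJvLqZmpmYiIiIq7mImqh3mqqYiImJmId4qqmZmZmZiId4mqmIq6h3mqqYiImZh3Z4mZmZmZmZmYd3iph4u6iImqmYiZqph2Z4mZmZmaqZmZiImZh5zKmImpmZmrupdmeamZmZmaqqmZmZqpiLy5mImqmaq7qYdmiaqZmZmaqpmZmZqpibypmJmqqqupmYdniqqZmZmZmZmZiKu6msypmZmqqqqZmYdniZmJmYiJmYiIeKzLq8uZmZmaqqqZmYd3eIeIiHd5mIiHeL3cvMuZmYiaqqqZmZdmZmZnd2ZpiHd2aL3cvMqZmYiaqqmZmYZURERVVVVYh3dmec3cu7mZmHiaq6mZmXQzMiIzM0RZh3d4m8zLuqmZh3iaq6mZl0MhERIjNEVamIiaze3LqpmYdnmqupmZZCEAASNFVmZrqqvO7/26qZiHVoq7upmXQgAAE1eIiIiMzN7//+y5mZh2V5q7qZmGMhACR4mqqqqt3v///cupiYh2Z5qqmZmFMyI1aJqqqqqu7//+3cy6mZmHeJmZmZl0MzNFZ4mZmZqu7/7czd3cu7qZmamZmZhTM0RFZ4mZmZmd3cu83//u3dyqqrqqqpdCNFVXiZqqqqmbuqq9///u7tupq7u7upYyRmZ5qqqqqqqqqZve/+3d7sqZmrzMupYzV3iaq7qpmZqrqrze7czM3LmImru7qYYzVniaqqqZmZmbu8zdzLu7y5iImqqqmYUjRWeJmaqZmZmbu8zMu6qrqoiImaqZmXMSNWeIiZmZiIiLu7zLuqqqmId4iZmZmWICRXiZmZmZiHd6qru7qqqpmHd3iaqqqWMTV5qpiImYh2VZmqqqmqqZh3d3iaqqqnQ0Z5qph3iIZUNJmZmZmqqYd3d4mqq7qoZEV4mZd3iIZERIiImZqqmId3d4mqqqqYZDRniIZniYZVZ4mZmaqqmHd3iJqqmZmYYhJXeHZniIZnmaqqqqqqmHeIiJmZmZmXUQFHiGVWeHZomru7u7qpiIiIiJmYiIiGMAFYmHVWd3Znmbu7u6qpmIiZiIiHd3dkEAFYqYdmd3ZnibuqqqqZmZmZiIiHd3YxAAJYqpiIiId3iaqpmZmZmZmYiIiIiHUQABNYqpmImZiImZmZmZmZmZmYiIiImXQQEjNYqqmImpmJmpmZmZmZmZmZiIiJmXMiNERoqpl3ipmJmpmZmZmZmZmZiIiZmGM0VVZ5qphmipiImZmZmZmZmZmYh3iZmGQ0VmZ5qpdniZiImZmZmZmZmZmYh3iZmFRFZneJqodnmZiImQ=="/>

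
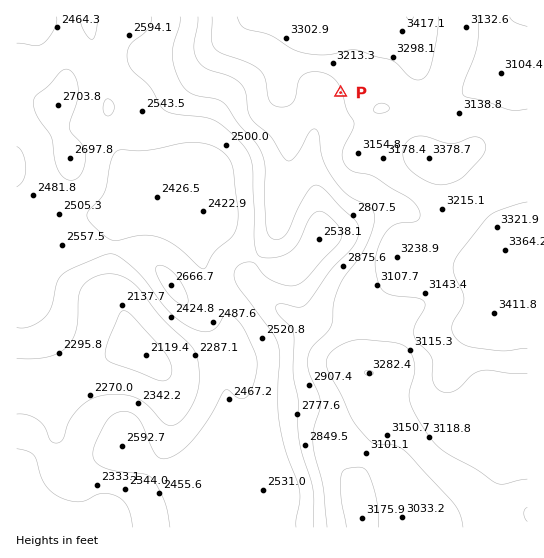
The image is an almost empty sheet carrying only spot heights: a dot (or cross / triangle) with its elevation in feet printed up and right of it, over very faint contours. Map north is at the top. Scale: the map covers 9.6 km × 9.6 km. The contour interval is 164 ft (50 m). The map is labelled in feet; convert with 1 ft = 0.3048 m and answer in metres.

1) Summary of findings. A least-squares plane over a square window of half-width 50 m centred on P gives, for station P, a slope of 5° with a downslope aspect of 254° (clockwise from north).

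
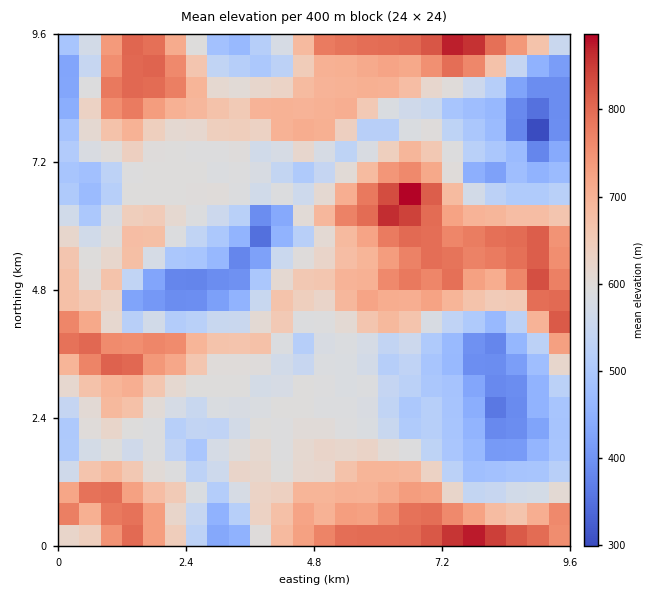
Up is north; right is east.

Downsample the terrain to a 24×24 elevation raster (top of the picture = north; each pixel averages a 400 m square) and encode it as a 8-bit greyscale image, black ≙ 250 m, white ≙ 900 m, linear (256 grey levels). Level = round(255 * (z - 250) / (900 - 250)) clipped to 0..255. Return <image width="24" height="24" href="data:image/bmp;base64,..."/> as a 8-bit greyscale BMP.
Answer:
<image width="24" height="24" href="data:image/bmp;base64,Qk12BgAAAAAAADYEAAAoAAAAGAAAABgAAAABAAgAAAAAAEACAAATCwAAEwsAAAABAAAAAAAAAAAAAAEBAQACAgIAAwMDAAQEBAAFBQUABgYGAAcHBwAICAgACQkJAAoKCgALCwsADAwMAA0NDQAODg4ADw8PABAQEAAREREAEhISABMTEwAUFBQAFRUVABYWFgAXFxcAGBgYABkZGQAaGhoAGxsbABwcHAAdHR0AHh4eAB8fHwAgICAAISEhACIiIgAjIyMAJCQkACUlJQAmJiYAJycnACgoKAApKSkAKioqACsrKwAsLCwALS0tAC4uLgAvLy8AMDAwADExMQAyMjIAMzMzADQ0NAA1NTUANjY2ADc3NwA4ODgAOTk5ADo6OgA7OzsAPDw8AD09PQA+Pj4APz8/AEBAQABBQUEAQkJCAENDQwBEREQARUVFAEZGRgBHR0cASEhIAElJSQBKSkoAS0tLAExMTABNTU0ATk5OAE9PTwBQUFAAUVFRAFJSUgBTU1MAVFRUAFVVVQBWVlYAV1dXAFhYWABZWVkAWlpaAFtbWwBcXFwAXV1dAF5eXgBfX18AYGBgAGFhYQBiYmIAY2NjAGRkZABlZWUAZmZmAGdnZwBoaGgAaWlpAGpqagBra2sAbGxsAG1tbQBubm4Ab29vAHBwcABxcXEAcnJyAHNzcwB0dHQAdXV1AHZ2dgB3d3cAeHh4AHl5eQB6enoAe3t7AHx8fAB9fX0Afn5+AH9/fwCAgIAAgYGBAIKCggCDg4MAhISEAIWFhQCGhoYAh4eHAIiIiACJiYkAioqKAIuLiwCMjIwAjY2NAI6OjgCPj48AkJCQAJGRkQCSkpIAk5OTAJSUlACVlZUAlpaWAJeXlwCYmJgAmZmZAJqamgCbm5sAnJycAJ2dnQCenp4An5+fAKCgoAChoaEAoqKiAKOjowCkpKQApaWlAKampgCnp6cAqKioAKmpqQCqqqoAq6urAKysrACtra0Arq6uAK+vrwCwsLAAsbGxALKysgCzs7MAtLS0ALW1tQC2trYAt7e3ALi4uAC5ubkAurq6ALu7uwC8vLwAvb29AL6+vgC/v78AwMDAAMHBwQDCwsIAw8PDAMTExADFxcUAxsbGAMfHxwDIyMgAycnJAMrKygDLy8sAzMzMAM3NzQDOzs4Az8/PANDQ0ADR0dEA0tLSANPT0wDU1NQA1dXVANbW1gDX19cA2NjYANnZ2QDa2toA29vbANzc3ADd3d0A3t7eAN/f3wDg4OAA4eHhAOLi4gDj4+MA5OTkAOXl5QDm5uYA5+fnAOjo6ADp6ekA6urqAOvr6wDs7OwA7e3tAO7u7gDv7+8A8PDwAPHx8QDy8vIA8/PzAPT09AD19fUA9vb2APf39wD4+PgA+fn5APr6+gD7+/sA/Pz8AP39/QD+/v4A////AJKZxNi9m25IUIiru8zW19fY4O716t/Xxs6z0dS9knRPaZamurC9u8fV18m7qaOzyLjU1rupnYNngZWXr6+xsLa+u5JzdX1/jHyjrJ+Lhm16kpGHj5Clrq+tlWxaXF9famR/h3yFcGCAiI6GjpKRlIuGb2BUP0BSX2OJkoeFaXFwfoeGiomGg3Zkal9RNTdFX3OLrKaLf3aDgYOHh4WFgnFiaV9NKzZQX4+lrrOijoeHh3+Bh4aEhXNsYV5HNjdQbK/L29nBuKGJiYh9dYSDfmlwX1Q4N0JakdTZyMbKx6+jo6WEaIKEgHF5Y1U6M1JtvMq2j2p9Zmt2d4yehYaNoqyjgnBkVW2v36aflEU+NzhDUHajmZOtubSzu6+knJ/X2KaKpHBGMzM3OWKNn6GvscjRy9W7tMvkzaKHkad/YV9UM0R3iJOpr77N1tPM0NXexpF8iKinhXFiUSdQa4yrutDY1srP1dfexHxigpqdjoV4azdJi63M1/Hp17qvrqioomRXaoeHh4iJhX2FeY2z0eX63ap+bGVla2BbbYeHh4eEhoJyZHOKqsLJt4lORFlQVmaCiZiIh4aGiHyBkIBugpmun4ZrYVczSl6NpbCZjo+ZmpWxtLOYamuEiG5hVjQTOEyVxtC+sq2kna+xsLGzn4R7dl9ZVDUoN0eG0dnXzq+OipGUqrCwsrGokIl5aEU3N0Z0xtjbyKJwaGJtnLKytrq2xdbJpXNPQF9+v9rVtYdcVWiAq9DT1tfZ4fTu1sGkdw=="/>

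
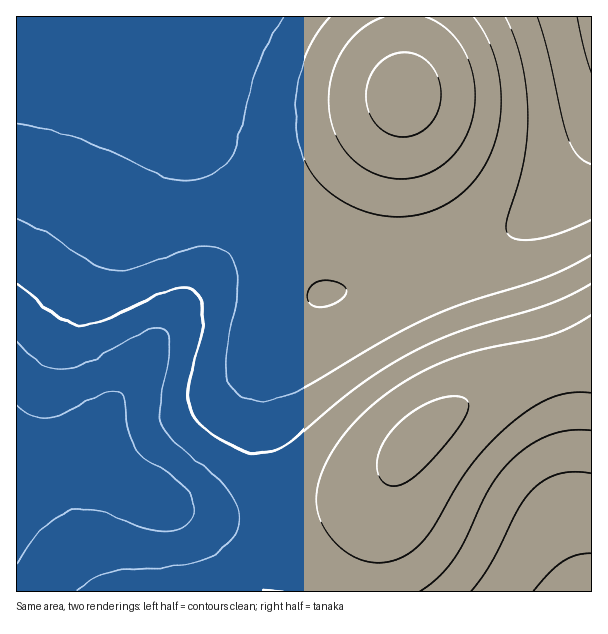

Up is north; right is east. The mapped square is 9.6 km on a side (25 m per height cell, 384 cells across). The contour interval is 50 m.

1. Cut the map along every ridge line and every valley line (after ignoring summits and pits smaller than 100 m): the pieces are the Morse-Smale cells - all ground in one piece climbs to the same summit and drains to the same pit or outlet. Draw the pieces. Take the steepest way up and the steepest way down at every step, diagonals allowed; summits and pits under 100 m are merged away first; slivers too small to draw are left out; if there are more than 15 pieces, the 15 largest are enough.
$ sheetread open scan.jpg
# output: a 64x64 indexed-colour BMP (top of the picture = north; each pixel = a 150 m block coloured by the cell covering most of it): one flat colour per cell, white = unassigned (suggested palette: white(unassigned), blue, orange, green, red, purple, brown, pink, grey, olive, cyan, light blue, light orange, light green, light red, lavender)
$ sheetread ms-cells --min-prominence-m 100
<image width="64" height="64" href="data:image/bmp;base64,Qk12CAAAAAAAAHYAAAAoAAAAQAAAAEAAAAABAAQAAAAAAAAIAAATCwAAEwsAABAAAAAAAAAA////ALR3HwAOf/8ALKAsACgn1gC9Z5QAS1aMAMJ34wB/f38AIr28AM++FwDox64AeLv/AIrfmACWmP8A1bDFADMzMzMzMzMzMzMzMzMzMzMzMzMzMzMzMzMzMzMzMzMzMzMzMzMzMzMzMzMzMzMzMzMzMzMzMzMzMzMzMzMzMzMzMzMzMzMzMzMzMzMzMzMzMzMzMzMzMzMzMzMzMzMzMzMzMzMzMzMzMzMzMzMzMzMzMzMzMzMzMzMzMzMzMzMzMzMzMzMzMzMzMzMzMzMzMzMzMzMzMzMzMzMzMzMzMzMzMzMzMzMzMzMzMzMzMzMzMzMzMzMzMzMzMzMzMzMzMzMzMzMzMzMzMzMzMzMzMzMzMzMzMzMzMzMzMzMzMzMzMzMzMzMzMzMzMzMzMzMzMzMzMzMzMzMzMzMzMzMzMzMzMzMzMzMzMzMzMREREREzMzMzMzMzMzMzMzMzMzMzMzMzMzMzMzMzMREREREREREREzMzMzMzMzMzMzMzMzMzMzMzMzMzMzERERERERERERERETMzMzMzMzMzMzMzMzMzMzMzMzMxERERERERERERERERETMzMzMzMzMzMzMzMzMzMzMzMxEREREREREREREREREREzMzMzMzMzMzMzMzEzMzMzMRERERERERERERERERERERMzMzMzMzMzMzMzMRERMzMRERERERERERERERERERERETMzMzMzMzMzMzMxERERMRERERERERERERERERERERERMzMzMzMzMzMzMzERERERERERERERERERERERERERERETMzMzMzMzMzMzMREREREREREREREREREREREREREREREzMzMzMzMzMzMxERERERERERERERERERERERERERERERMzMzMzMzMzMzERERERERERERERERERERERERERERERERMzMzMzMzMzMRERERERERERERERERERERERERERERERETMzMzMzMzMxERERERERERERERERERERERERERERERERETMzMzMzMzEREREREREREREREREREREREREREREREREREzMzMzMzMRERERERERERERERERERERERERERERERERERETMzMzMxERERERERERERERERERERERERERERERERERERETMzMzEREREREREREREREREREREREREREREREREREREREREzMRERERERERERERERERERERERERERERERERERERERERERERERERERERERERERERERERERERERERERERERERERERERERERERERERERERERERERERERERERERERERERERERERERERERERERERERERERERERERERERERERERERERERERERERERERERERERERERERERERERERERERERERERERERERERERERERERERERERERERERERERERERERERERERERERERERERERERERERERERERERERERERERERERERERERERERERERERERERERERERERERIhERERERERERERERERERERERERERERERERERERERERIiIiIhEREREREREREREREREREREREREREREREREREREiIiIiIiEREREREREREREREREREREREREREREREREREiIiIiIiIiIRERERERERERERERERERERERERERERERESIiIiIiIiIiIhERERERERERERERERERERERERERERESIiIiIiIiIiIiIhERERERERERERERERERERERERERESIiIiIiIiIiIiIiIhERERERERERERERERERERERERERIiIiIiIiIiIiIiIiIhERERERERERERERERERERERERIiIiIiIiIiIiIiIiIiIRERERERERERERERERERERERIiIiIiIiIiIiIiIiIiIiERERERERERERERERERERERIiIiIiIiIiIiIiIiIiIiIhERERERERERERERERERERIiIiIiIiIiIiIiIiIiIiIiIRERERERERERERERERERIiIiIiIiIiIiIiIiIiIiIiIiERERERERERERERERERIiIiIiIiIiIiIiIiIiIiIiIiIhERERERERERERERERIiIiIiIiIiIiIiIiIiIiIiIiIiIRERERERERERERERIiIiIiIiIiIiIiIiIiIiIiIiIiIhERERERERERERERIiIiIiIiIiIiIiIiIiIiIiIiIiIiIREREREREREREREiIiIiIiIiIiIiIiIiIiIiIiIiIiIhEREREREREREREiIiIiIiIiIiIiIiIiIiIiIiIiIiIiERERERERERERESIiIiIiIiIiIiIiIiIiIiIiIiIiIiIRERERERERERERIiIiIiIiIiIiIiIiIiIiIiIiIiIiIhERERERERERERIiIiIiIiIiIiIiIiIiIiIiIiIiIiIiEREREREREREREiIiIiIiIiIiIiIiIiIiIiIiIiIiIiIRERERERERERESIiIiIiIiIiIiIiIiIiIiIiIiIiIiIhERERERERERESIiIiIiIiIiIiIiIiIiIiIiIiIiIiIiERERERERERERIiIiIiIiIiIiIiIiIiIiIiIiIiIiIiIREREREREREREiIiIiIiIiIiIiIiIiIiIiIiIiIiIiIhERERERERERESIiIiIiIiIiIiIiIiIiIiIiIiIiIiIiERERERERERERIiIiIiIiIiIiIiIiIiIiIiIiIiIiIiIREREREREREREiIiIiIiIiIiIiIiIiIiIiIiIiIiIiIhEREREREREREiIiIiIiIiIiIiIiIiIiIiIiIiIiIiIi"/>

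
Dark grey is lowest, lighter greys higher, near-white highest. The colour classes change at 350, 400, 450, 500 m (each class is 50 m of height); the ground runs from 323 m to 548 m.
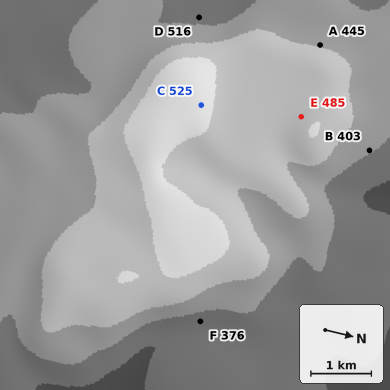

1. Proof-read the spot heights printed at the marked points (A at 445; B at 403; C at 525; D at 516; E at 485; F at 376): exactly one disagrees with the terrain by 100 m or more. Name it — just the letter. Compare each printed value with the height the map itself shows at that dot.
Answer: D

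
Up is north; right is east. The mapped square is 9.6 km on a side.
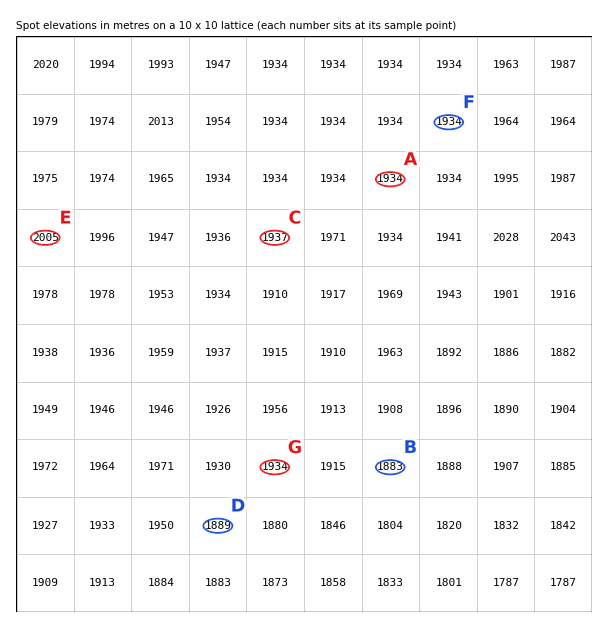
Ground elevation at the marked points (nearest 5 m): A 1935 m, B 1885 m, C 1935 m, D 1890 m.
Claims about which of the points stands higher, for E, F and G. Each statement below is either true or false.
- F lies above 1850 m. true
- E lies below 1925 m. false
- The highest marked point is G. false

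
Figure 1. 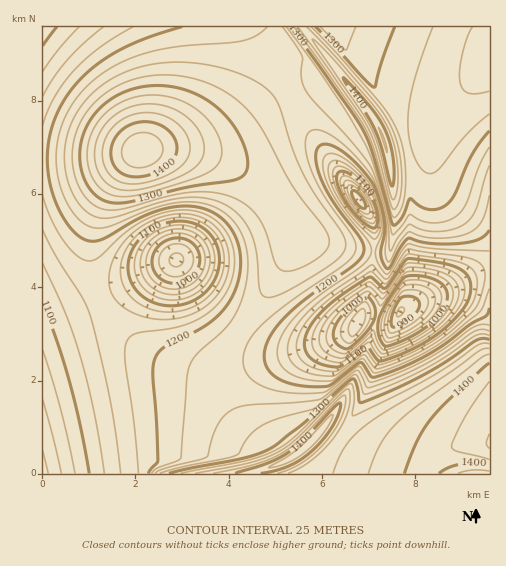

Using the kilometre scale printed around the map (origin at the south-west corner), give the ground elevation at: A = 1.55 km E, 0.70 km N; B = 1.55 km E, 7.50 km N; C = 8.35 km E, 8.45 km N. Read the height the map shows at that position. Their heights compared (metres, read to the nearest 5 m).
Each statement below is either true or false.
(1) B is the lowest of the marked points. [false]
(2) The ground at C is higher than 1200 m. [true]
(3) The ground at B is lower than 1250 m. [false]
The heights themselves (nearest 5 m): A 1145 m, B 1370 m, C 1335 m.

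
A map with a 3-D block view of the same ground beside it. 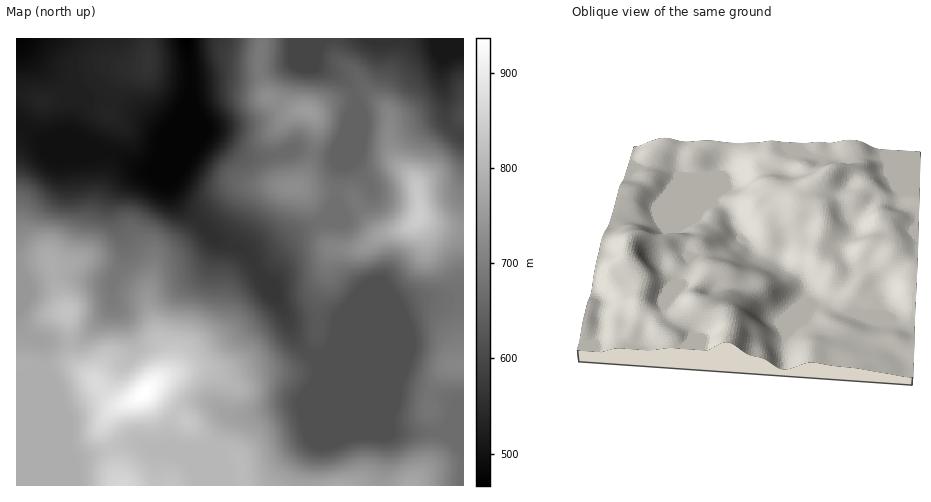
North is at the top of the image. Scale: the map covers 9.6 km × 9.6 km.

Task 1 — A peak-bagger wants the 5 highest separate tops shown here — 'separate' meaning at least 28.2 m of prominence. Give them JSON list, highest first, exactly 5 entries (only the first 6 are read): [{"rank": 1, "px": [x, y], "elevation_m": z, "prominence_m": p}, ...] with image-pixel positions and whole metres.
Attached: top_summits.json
[{"rank": 1, "px": [144, 393], "elevation_m": 936, "prominence_m": 470}, {"rank": 2, "px": [419, 216], "elevation_m": 844, "prominence_m": 178}, {"rank": 3, "px": [68, 313], "elevation_m": 826, "prominence_m": 35}, {"rank": 4, "px": [308, 111], "elevation_m": 755, "prominence_m": 80}, {"rank": 5, "px": [293, 187], "elevation_m": 727, "prominence_m": 42}]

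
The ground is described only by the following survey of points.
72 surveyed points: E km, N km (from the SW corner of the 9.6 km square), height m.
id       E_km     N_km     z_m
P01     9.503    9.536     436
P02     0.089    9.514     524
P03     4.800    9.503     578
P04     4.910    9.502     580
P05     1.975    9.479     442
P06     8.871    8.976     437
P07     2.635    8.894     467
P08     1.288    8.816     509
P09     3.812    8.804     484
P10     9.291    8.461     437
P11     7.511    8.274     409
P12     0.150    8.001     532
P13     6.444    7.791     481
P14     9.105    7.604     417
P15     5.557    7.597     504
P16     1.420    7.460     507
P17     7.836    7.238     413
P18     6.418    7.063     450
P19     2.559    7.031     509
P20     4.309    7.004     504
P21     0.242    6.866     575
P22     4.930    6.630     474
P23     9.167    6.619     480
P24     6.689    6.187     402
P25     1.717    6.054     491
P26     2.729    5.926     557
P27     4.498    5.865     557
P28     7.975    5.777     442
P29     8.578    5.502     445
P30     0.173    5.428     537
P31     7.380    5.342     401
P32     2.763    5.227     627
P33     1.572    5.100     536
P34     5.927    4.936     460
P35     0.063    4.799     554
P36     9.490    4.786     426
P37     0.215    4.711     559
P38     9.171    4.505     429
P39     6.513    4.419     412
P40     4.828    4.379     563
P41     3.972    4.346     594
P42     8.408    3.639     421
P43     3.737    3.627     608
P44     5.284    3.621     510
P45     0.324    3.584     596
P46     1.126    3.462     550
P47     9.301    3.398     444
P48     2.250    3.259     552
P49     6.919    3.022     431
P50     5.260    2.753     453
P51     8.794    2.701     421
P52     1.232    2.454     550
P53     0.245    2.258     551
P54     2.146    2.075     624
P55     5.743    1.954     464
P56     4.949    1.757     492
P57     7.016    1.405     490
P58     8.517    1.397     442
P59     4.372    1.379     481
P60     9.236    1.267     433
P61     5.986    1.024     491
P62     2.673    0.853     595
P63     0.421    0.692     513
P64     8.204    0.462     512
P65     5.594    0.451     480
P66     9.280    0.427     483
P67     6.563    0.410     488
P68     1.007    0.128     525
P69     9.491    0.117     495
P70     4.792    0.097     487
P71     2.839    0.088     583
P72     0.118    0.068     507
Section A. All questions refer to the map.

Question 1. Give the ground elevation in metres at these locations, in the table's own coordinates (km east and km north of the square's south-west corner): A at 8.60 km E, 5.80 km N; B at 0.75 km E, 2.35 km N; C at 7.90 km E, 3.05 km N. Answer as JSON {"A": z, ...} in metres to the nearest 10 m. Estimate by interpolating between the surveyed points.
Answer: {"A": 470, "B": 540, "C": 420}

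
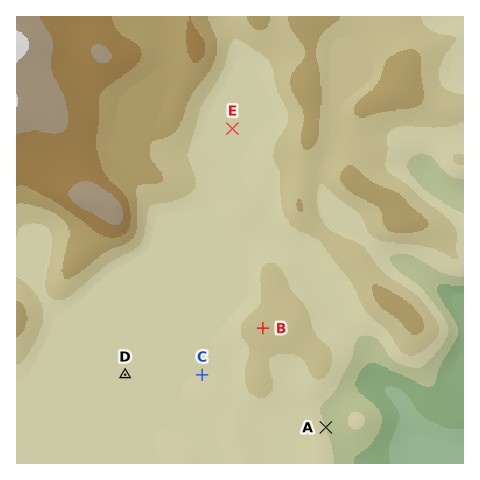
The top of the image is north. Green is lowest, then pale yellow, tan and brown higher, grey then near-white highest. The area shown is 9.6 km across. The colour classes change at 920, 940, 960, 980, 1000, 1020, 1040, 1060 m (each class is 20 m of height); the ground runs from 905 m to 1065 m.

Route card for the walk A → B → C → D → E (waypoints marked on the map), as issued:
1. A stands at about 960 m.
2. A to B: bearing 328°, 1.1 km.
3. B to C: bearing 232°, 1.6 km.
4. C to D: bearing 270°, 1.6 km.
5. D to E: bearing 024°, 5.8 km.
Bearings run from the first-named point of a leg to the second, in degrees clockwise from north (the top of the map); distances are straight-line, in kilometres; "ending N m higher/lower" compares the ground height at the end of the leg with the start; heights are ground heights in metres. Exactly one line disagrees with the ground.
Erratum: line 2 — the distance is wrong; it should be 2.5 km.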